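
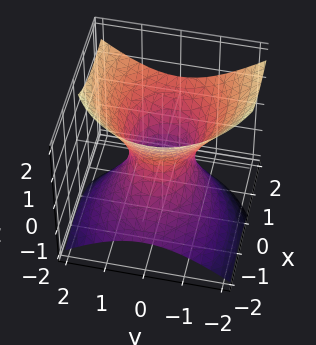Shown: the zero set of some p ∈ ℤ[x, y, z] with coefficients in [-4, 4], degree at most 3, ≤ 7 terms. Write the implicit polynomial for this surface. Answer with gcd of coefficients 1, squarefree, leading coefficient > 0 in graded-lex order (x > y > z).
1. The degree is 2 — a generic line meets the surface in up to 2 points.
2. From the visible intercepts: no z-intercept at any integer in the box; among the integer gridlines, it crosses the x-axis at x ∈ {-1, 1}.
3. Matching integer coefficients to the picture gives p.

2*x^2 - 3*x*z + 3*y^2 - 3*z^2 - 2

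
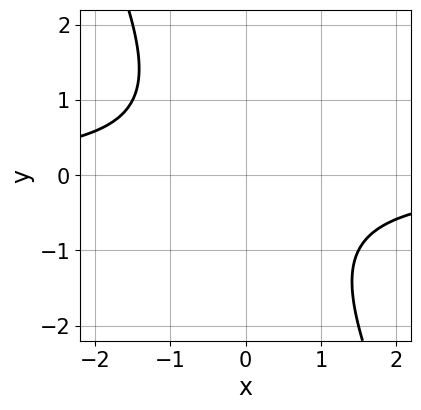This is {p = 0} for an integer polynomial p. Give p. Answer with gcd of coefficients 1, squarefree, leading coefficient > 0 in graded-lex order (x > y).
2*x*y + y^2 + 2

First, degree: a generic line meets the curve in up to 2 points, so deg p = 2.
Then, from the axis intercepts and sections: no y-intercept at any integer in the box; it misses every integer gridline on the x-axis.
Finally, the integer polynomial consistent with all of this is the stated p.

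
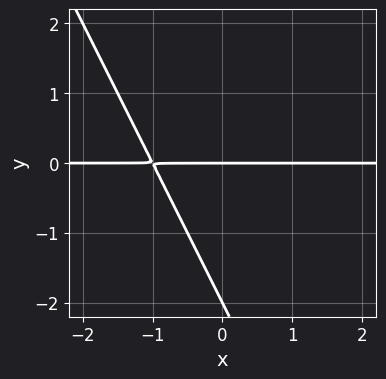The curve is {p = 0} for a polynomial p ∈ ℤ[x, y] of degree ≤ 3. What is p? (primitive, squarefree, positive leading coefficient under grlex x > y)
Degree: no degree-1 curve has this shape, so deg p = 2.
Observable constraints: among the integer gridlines, it crosses the y-axis at y ∈ {-2, 0}; the visible x-axis segment lies entirely on the curve.
Matching integer coefficients to the picture gives p.

2*x*y + y^2 + 2*y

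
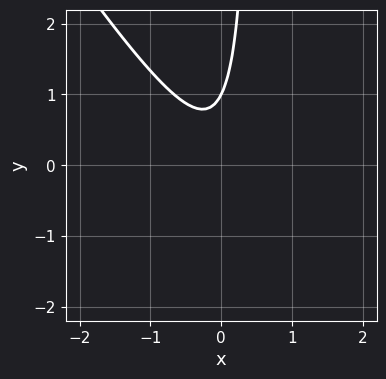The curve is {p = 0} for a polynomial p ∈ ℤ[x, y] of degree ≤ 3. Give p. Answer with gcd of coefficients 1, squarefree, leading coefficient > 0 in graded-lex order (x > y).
3*x^2 + 2*x*y - y + 1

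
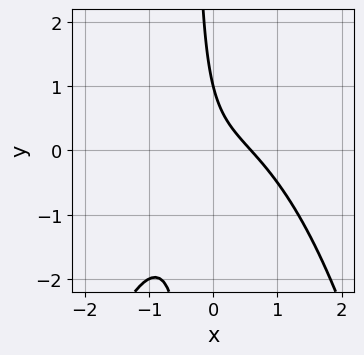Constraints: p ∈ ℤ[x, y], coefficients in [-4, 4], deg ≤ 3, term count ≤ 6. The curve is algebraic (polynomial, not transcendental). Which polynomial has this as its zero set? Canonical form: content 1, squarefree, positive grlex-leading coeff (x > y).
2*x^3 + 3*x*y + x + y - 1

(a) deg p = 3. A generic line meets the curve in up to 3 points.
(b) Against the integer gridlines: it crosses the y-axis at the gridline y = 1.
(c) Together with the visible shape, these determine p as stated.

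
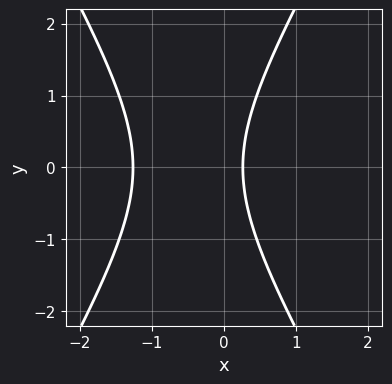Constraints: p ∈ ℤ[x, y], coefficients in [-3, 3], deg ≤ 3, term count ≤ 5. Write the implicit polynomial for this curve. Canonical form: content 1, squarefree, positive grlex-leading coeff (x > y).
The degree is 2 — no degree-1 curve has this shape.
Symmetries: it's symmetric under y → −y, forcing even powers of y.
From the visible intercepts: no y-intercept at any integer in the box.
The integer polynomial consistent with all of this is the stated p.

3*x^2 - y^2 + 3*x - 1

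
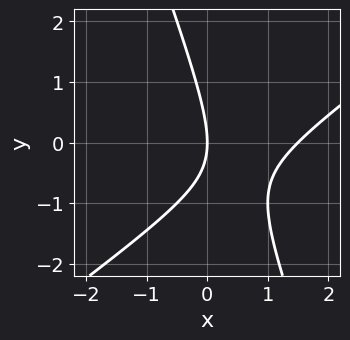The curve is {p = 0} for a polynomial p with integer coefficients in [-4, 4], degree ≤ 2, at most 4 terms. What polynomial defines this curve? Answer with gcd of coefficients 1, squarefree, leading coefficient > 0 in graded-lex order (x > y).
Degree: no degree-1 curve has this shape, so deg p = 2.
From the visible intercepts: it meets the x-axis at x = 0 (among the integer gridlines); one y-axis crossing is at y = 0.
Putting this together gives p.

2*x^2 - 2*x*y - y^2 - 3*x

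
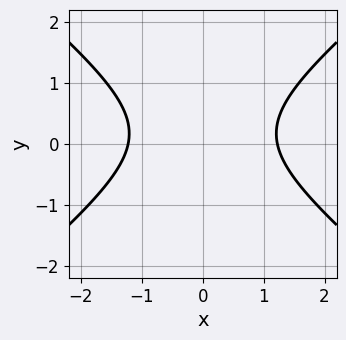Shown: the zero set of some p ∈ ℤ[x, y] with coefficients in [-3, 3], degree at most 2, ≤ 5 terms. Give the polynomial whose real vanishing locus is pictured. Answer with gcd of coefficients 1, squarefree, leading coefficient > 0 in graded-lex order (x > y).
2*x^2 - 3*y^2 + y - 3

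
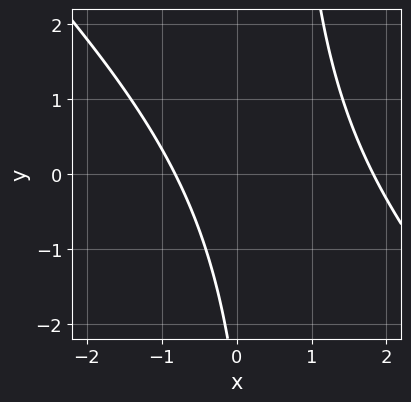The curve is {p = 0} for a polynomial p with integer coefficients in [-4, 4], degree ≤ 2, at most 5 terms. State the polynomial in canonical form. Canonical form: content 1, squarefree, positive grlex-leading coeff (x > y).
1. The degree is 2 — no degree-1 curve has this shape.
2. Checking where it meets the axes: the curve avoids every integer y-axis point in the box.
3. Putting this together gives p.

2*x^2 + 2*x*y - 2*x - y - 3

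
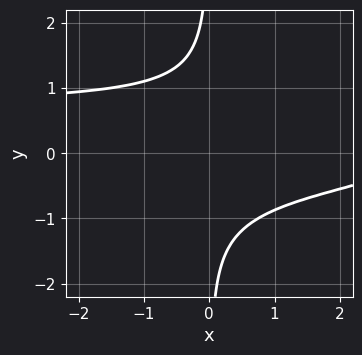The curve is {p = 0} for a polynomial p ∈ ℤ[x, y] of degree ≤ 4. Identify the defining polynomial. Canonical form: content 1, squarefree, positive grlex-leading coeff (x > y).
3*x*y^3 - x + 3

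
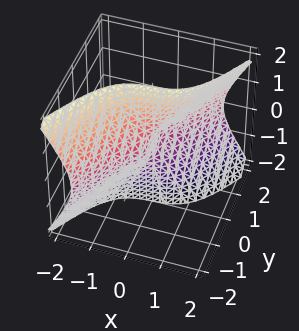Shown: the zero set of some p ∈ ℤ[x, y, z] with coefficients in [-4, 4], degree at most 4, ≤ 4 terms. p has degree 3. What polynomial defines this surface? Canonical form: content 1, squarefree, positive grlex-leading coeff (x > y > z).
First, degree: the shape is more complex than any degree-2 surface, so deg p = 3.
Next, from the visible intercepts: it meets the x-axis at x = 0 (among the integer gridlines); it crosses the y-axis at the gridline y = 0.
Finally, putting this together gives p. Check: (0, 0, -2) on the z-axis lies on the surface, and p(0, 0, -2) = 0. ✓

3*x^3 - y^3 - 3*y*z^2 + x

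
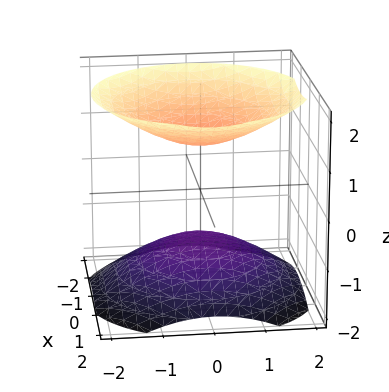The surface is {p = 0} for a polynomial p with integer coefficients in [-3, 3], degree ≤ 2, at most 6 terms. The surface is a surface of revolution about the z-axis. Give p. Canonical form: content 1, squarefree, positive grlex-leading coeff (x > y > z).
(a) I count 2 distinct pieces. They look like related sheets of one shape, so recover p as a whole.
(b) Degree: the shape is more complex than any degree-1 surface, so deg p = 2.
(c) Symmetries: the surface is invariant under rotation about z: p = q(x² + y², z).
(d) Against the integer gridlines: the z-axis gridline crossings are at z ∈ {-1, 1}; the surface avoids every integer y-axis point in the box.
(e) These observations pin down the coefficients.

2*x^2 + 2*y^2 - 3*z^2 + 3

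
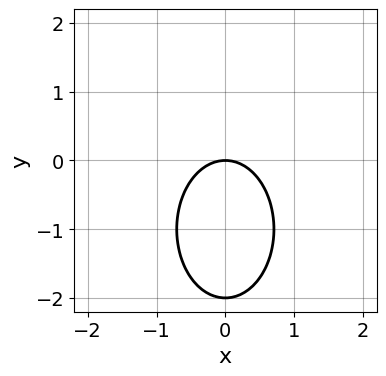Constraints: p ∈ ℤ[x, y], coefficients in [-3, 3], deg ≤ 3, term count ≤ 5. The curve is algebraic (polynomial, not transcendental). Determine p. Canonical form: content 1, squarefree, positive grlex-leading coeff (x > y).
2*x^2 + y^2 + 2*y

deg p = 2. No degree-1 curve has this shape.
Symmetries: mirror symmetry x ↦ −x ⇒ only even powers of x.
From the axis intercepts and sections: the y-axis gridline crossings are at y ∈ {-2, 0}; one x-axis crossing is at x = 0.
Solving for integer coefficients yields p as stated.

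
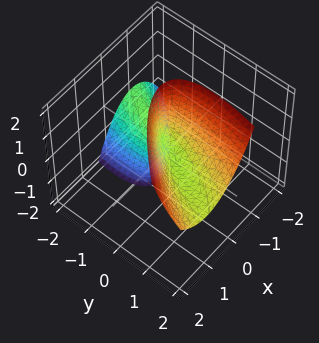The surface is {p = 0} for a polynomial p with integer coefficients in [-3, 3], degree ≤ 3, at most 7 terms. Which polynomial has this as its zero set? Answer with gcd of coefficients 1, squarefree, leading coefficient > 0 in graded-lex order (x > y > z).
3*x^2 - 3*x*y + y^2 - 2*y*z - z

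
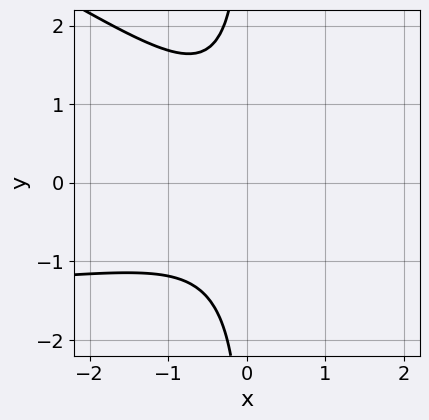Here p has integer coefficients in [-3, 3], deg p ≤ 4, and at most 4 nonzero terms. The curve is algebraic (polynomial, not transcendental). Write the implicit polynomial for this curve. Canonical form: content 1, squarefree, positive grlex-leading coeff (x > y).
(a) deg p = 3. No degree-2 curve has this shape.
(b) From the visible intercepts: no y-intercept at any integer in the box; it misses every integer gridline on the x-axis.
(c) Together with the visible shape, these determine p as stated.

x^2*y + 2*x*y^2 + 2*x^2 + 2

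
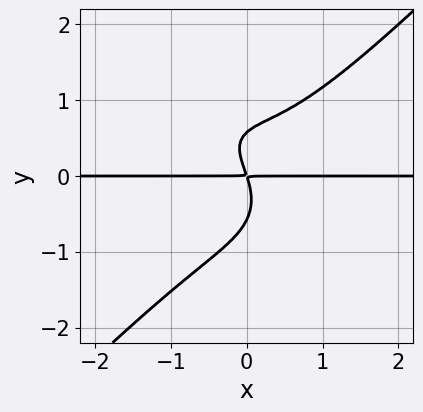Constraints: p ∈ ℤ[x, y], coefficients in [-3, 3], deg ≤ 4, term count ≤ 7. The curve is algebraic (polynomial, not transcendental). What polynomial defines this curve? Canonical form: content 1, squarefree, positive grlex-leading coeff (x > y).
3*x^3*y - 3*y^4 - 2*x*y^2 + 3*x*y + y^2

deg p = 4.
From the visible intercepts: the visible x-axis segment lies entirely on the curve.
Together with the visible shape, these determine p as stated.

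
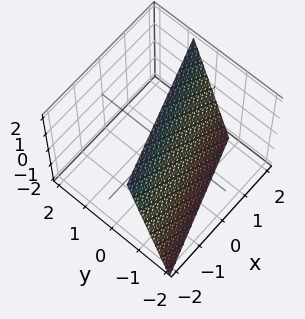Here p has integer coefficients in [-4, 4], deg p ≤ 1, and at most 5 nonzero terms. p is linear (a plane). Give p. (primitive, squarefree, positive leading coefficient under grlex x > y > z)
x - 3*y + z - 2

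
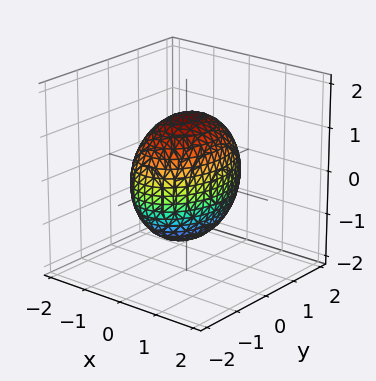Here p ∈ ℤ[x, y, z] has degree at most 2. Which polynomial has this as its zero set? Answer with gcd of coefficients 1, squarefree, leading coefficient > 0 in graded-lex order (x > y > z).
2*x^2 + y^2 + z^2 - 2

First, degree: a closed, bounded, convex surface; a quadric, so deg p = 2.
Then, symmetries: the z ↦ −z reflection is a symmetry, so z appears only in even powers; the y ↦ −y reflection is a symmetry, so y appears only in even powers; mirror symmetry x ↦ −x ⇒ only even powers of x.
Then, checking where it meets the axes: the x-axis gridline crossings are at x ∈ {-1, 1}.
Finally, fitting integer coefficients to these (and the overall shape) gives p.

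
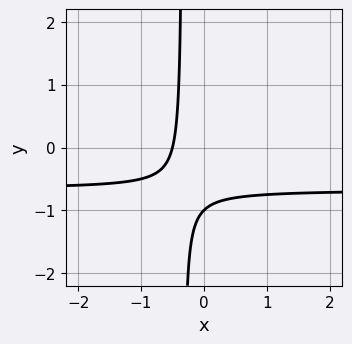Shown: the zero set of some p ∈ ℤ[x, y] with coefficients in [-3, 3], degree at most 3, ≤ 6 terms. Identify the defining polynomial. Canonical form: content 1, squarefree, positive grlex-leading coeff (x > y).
First, degree: no degree-1 curve has this shape, so deg p = 2.
Then, reading off the gridlines: it meets the y-axis at y = -1 (among the integer gridlines).
Finally, these observations pin down the coefficients.

3*x*y + 2*x + y + 1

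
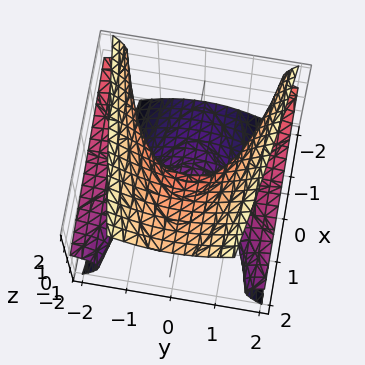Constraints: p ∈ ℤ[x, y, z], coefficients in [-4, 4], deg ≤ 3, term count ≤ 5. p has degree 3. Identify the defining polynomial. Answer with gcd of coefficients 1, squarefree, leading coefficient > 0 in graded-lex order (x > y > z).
1. The degree is 3 — a generic line meets the surface in up to 3 points.
2. Checking where it meets the axes: one x-axis crossing is at x = 0; it crosses the z-axis at the gridline z = 0; the visible y-axis segment lies entirely on the surface.
3. Solving for integer coefficients yields p as stated.

3*y^2*z - 2*z^3 + 3*x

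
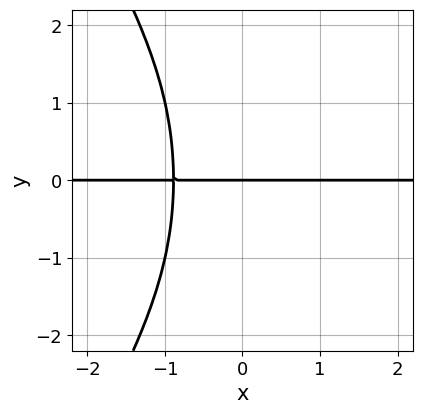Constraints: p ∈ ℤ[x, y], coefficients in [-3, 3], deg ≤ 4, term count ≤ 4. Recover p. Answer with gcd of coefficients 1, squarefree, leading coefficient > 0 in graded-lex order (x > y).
Degree: no degree-3 curve has this shape, so deg p = 4.
Checking where it meets the axes: the visible x-axis segment lies entirely on the curve; it crosses the y-axis at the gridline y = 0.
These observations pin down the coefficients.

3*x^3*y - x*y^3 + x*y + 3*y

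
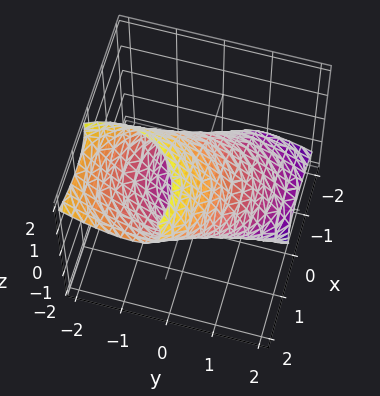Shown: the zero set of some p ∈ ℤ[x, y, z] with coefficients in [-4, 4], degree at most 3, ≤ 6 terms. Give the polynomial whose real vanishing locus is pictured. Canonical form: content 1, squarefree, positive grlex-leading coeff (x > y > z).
2*x^2 - 3*x*z + 2*y^2 + 3*y*z + 2*z^2 - 3

1. The degree is 2 — no degree-1 surface has this shape.
2. Solving for integer coefficients yields p as stated.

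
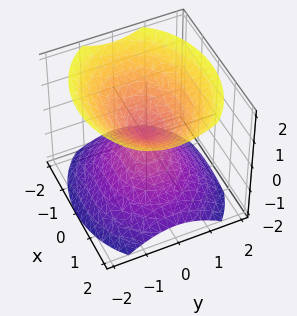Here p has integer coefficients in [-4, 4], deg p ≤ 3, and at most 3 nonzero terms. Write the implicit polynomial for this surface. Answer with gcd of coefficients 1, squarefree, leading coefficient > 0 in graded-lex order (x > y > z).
2*x^2 + 3*y^2 - 3*z^2

First, I count 2 distinct pieces. They look like related sheets of one shape, so recover p as a whole.
Then, the degree is 2 — a double cone through the origin; a quadric.
Then, symmetries: it's symmetric under z → −z, forcing even powers of z; mirror symmetry y ↦ −y ⇒ only even powers of y; the x ↦ −x reflection is a symmetry, so x appears only in even powers.
Then, observable constraints: it meets the x-axis at x = 0 (among the integer gridlines); it meets the y-axis at y = 0 (among the integer gridlines); it meets the z-axis at z = 0 (among the integer gridlines).
Finally, assembling these constraints gives the stated polynomial.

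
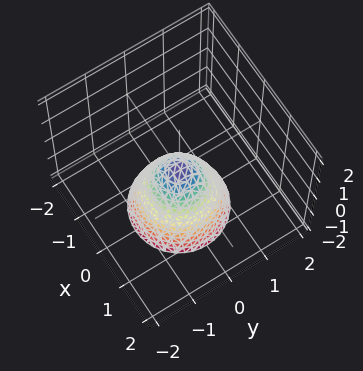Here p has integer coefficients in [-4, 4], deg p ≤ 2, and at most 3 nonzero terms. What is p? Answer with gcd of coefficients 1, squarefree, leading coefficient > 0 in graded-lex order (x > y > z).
3*x^2 + 3*y^2 + 2*z

First, deg p = 2. A paraboloid; a quadric.
Then, symmetries: the z-axis is an axis of rotation, so x and y enter only as x² + y².
Then, from the visible intercepts: a circular section at z = -1 has radius between 0 and 1; one z-axis crossing is at z = 0; one x-axis crossing is at x = 0; it meets the y-axis at y = 0 (among the integer gridlines).
Finally, together with the visible shape, these determine p as stated.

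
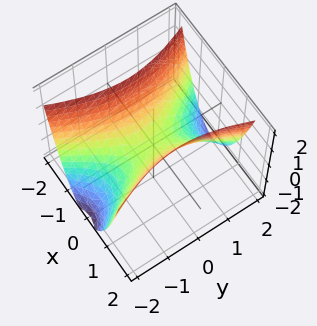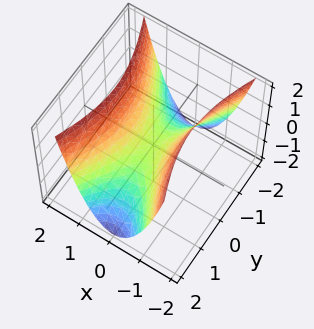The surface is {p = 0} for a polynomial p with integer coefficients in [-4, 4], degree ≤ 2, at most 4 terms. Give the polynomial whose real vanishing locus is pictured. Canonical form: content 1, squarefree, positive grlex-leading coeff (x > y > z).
(a) Degree: a hyperbolic paraboloid; a quadric, so deg p = 2.
(b) Symmetries: mirror symmetry x ↦ −x ⇒ only even powers of x; the y ↦ −y reflection is a symmetry, so y appears only in even powers.
(c) From the axis intercepts and sections: it meets the x-axis at x = 0 (among the integer gridlines); one y-axis crossing is at y = 0; one z-axis crossing is at z = 0.
(d) These observations pin down the coefficients.

3*x^2 - y^2 - 2*z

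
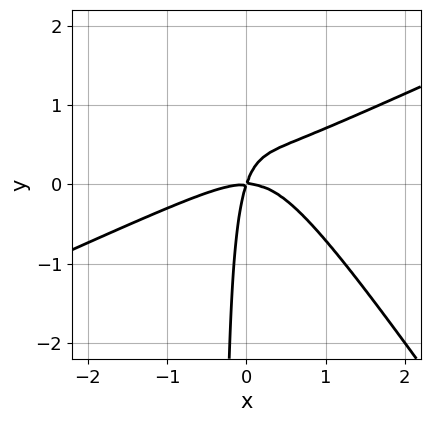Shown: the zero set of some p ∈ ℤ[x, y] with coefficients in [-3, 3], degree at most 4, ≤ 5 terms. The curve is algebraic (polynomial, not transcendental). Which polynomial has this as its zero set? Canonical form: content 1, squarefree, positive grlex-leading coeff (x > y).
2*x^3 - 3*x^2*y - 3*x*y^2 + 3*x*y - y^2

First, the degree is 3 — a generic line meets the curve in up to 3 points.
Next, observable constraints: it meets the x-axis at x = 0 (among the integer gridlines); it meets the y-axis at y = 0 (among the integer gridlines).
Finally, these observations pin down the coefficients.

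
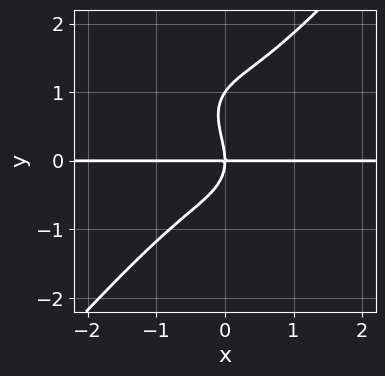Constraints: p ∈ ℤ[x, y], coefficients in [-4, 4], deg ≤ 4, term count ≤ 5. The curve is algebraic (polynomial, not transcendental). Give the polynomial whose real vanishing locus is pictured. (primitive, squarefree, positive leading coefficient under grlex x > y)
The degree is 4 — the shape is more complex than any degree-3 curve.
Observable constraints: every point of the x-axis in the box is on the curve; the y-axis gridline crossings are at y ∈ {0, 1}.
The integer polynomial consistent with all of this is the stated p.

3*x^3*y - 2*y^4 + 2*y^3 + 3*x*y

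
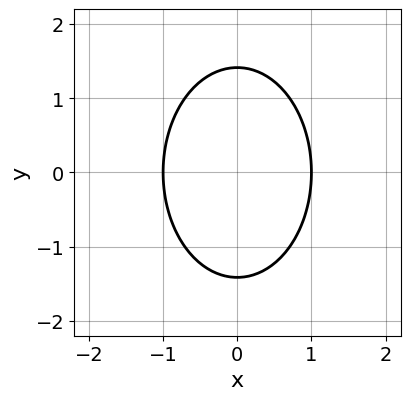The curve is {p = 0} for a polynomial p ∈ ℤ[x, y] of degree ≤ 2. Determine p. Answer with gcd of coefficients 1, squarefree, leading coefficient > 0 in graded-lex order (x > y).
2*x^2 + y^2 - 2

(a) deg p = 2.
(b) Symmetries: it's symmetric under y → −y, forcing even powers of y; it's symmetric under x → −x, forcing even powers of x.
(c) Observable constraints: the x-axis gridline crossings are at x ∈ {-1, 1}.
(d) Together with the visible shape, these determine p as stated.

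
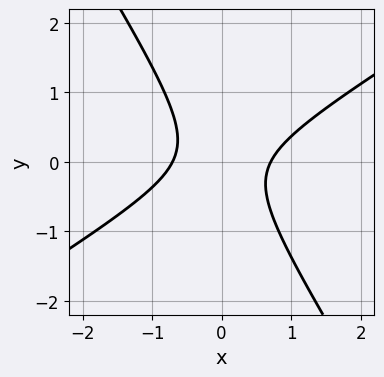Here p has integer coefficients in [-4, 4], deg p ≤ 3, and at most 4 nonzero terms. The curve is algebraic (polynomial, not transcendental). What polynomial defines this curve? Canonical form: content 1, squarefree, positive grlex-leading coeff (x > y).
2*x^2 - 2*x*y - 2*y^2 - 1

1. Degree: a generic line meets the curve in up to 2 points, so deg p = 2.
2. Against the integer gridlines: the curve avoids every integer y-axis point in the box.
3. Assembling these constraints gives the stated polynomial.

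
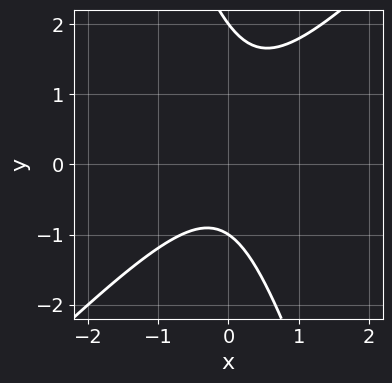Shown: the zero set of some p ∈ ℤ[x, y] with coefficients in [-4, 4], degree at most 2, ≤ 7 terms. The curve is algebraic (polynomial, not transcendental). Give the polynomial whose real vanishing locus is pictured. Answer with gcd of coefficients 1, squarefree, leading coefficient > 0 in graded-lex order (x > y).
3*x^2 - 2*x*y - y^2 + y + 2

1. deg p = 2. No degree-1 curve has this shape.
2. Against the integer gridlines: the y-axis gridline crossings are at y ∈ {-1, 2}; it misses every integer gridline on the x-axis.
3. These observations pin down the coefficients.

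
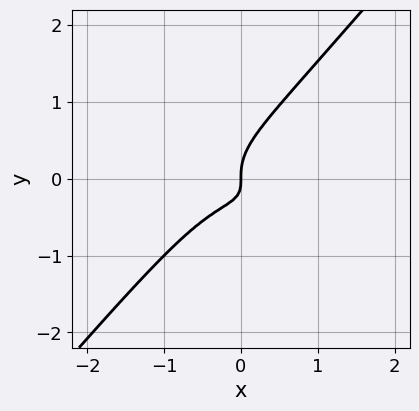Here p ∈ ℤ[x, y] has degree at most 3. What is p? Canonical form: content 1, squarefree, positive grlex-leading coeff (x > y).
2*x^3 + 2*x*y^2 - 3*y^3 + 2*x*y + x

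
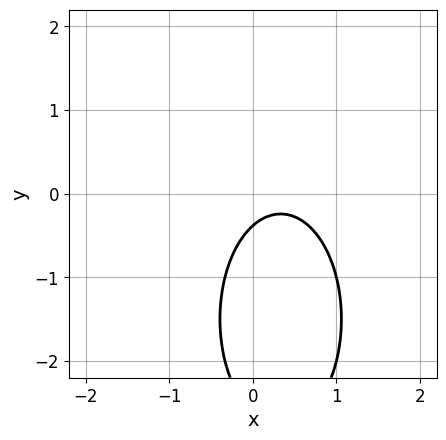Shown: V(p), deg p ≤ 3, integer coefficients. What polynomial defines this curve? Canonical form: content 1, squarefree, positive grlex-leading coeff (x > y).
3*x^2 + y^2 - 2*x + 3*y + 1

First, the degree is 2 — the shape is more complex than any degree-1 curve.
Then, observable constraints: the curve avoids every integer x-axis point in the box.
Finally, these observations pin down the coefficients.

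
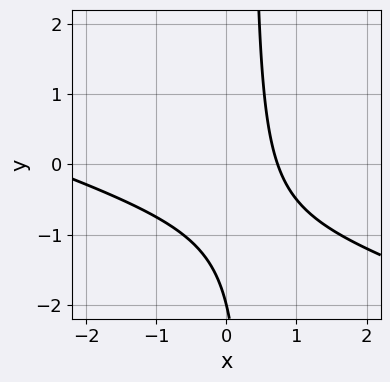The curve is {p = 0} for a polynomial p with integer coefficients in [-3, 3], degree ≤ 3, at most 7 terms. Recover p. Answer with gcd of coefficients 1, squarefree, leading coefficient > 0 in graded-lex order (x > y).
x^2 + 3*x*y + 2*x - y - 2

The degree is 2 — no degree-1 curve has this shape.
Reading off the gridlines: it crosses the y-axis at the gridline y = -2.
Putting this together gives p.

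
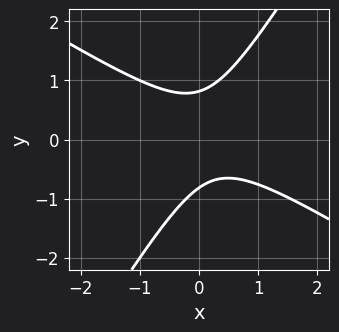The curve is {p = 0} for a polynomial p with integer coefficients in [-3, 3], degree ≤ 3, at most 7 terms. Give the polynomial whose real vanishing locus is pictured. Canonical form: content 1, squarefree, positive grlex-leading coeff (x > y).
1. Degree: a generic line meets the curve in up to 2 points, so deg p = 2.
2. From the visible intercepts: it misses every integer gridline on the x-axis.
3. Matching integer coefficients to the picture gives p.

3*x^2 + 3*x*y - 3*y^2 - x + 2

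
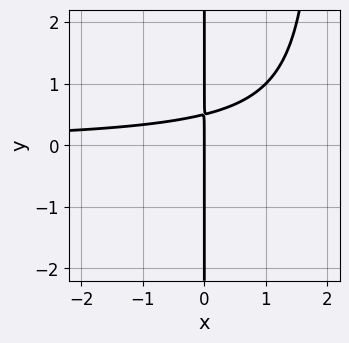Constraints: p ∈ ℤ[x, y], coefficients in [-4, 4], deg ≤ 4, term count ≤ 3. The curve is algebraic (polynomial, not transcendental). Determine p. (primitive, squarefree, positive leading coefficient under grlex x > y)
(a) deg p = 3. A generic line meets the curve in up to 3 points.
(b) From the visible intercepts: the visible y-axis segment lies entirely on the curve; one x-axis crossing is at x = 0.
(c) Together with the visible shape, these determine p as stated.

x^2*y - 2*x*y + x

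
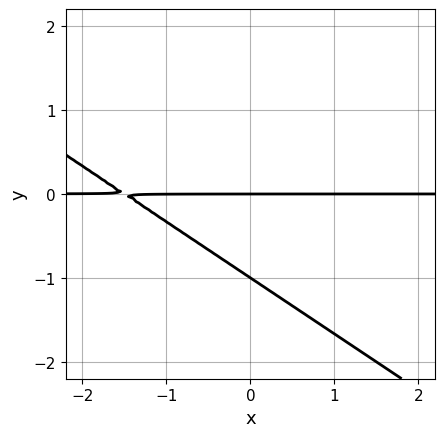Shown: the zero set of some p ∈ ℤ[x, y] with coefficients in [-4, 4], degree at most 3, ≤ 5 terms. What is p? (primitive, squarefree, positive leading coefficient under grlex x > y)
2*x*y + 3*y^2 + 3*y

First, degree: a generic line meets the curve in up to 2 points, so deg p = 2.
Then, from the visible intercepts: the y-axis gridline crossings are at y ∈ {-1, 0}; the visible x-axis segment lies entirely on the curve.
Finally, putting this together gives p.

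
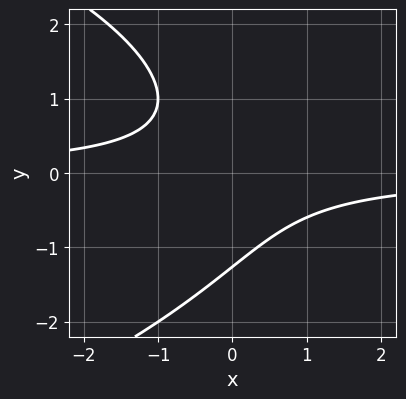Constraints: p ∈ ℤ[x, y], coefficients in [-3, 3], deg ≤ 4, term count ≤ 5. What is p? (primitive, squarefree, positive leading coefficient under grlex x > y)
y^3 + 3*x*y + 2

(a) Degree: the shape is more complex than any degree-2 curve, so deg p = 3.
(b) From the axis intercepts and sections: it misses every integer gridline on the x-axis.
(c) The integer polynomial consistent with all of this is the stated p.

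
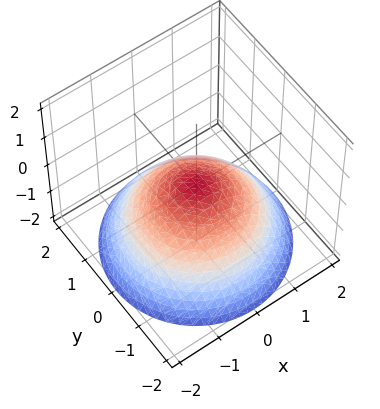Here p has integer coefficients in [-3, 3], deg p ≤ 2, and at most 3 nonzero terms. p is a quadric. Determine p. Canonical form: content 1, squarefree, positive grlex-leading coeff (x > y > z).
(a) deg p = 2.
(b) By symmetry, the z-axis is an axis of rotation, so x and y enter only as x² + y².
(c) From the visible intercepts: a circular section at z = -1 has radius between 1 and 2; one x-axis crossing is at x = 0; one z-axis crossing is at z = 0.
(d) Matching integer coefficients to the picture gives p.

x^2 + y^2 + 2*z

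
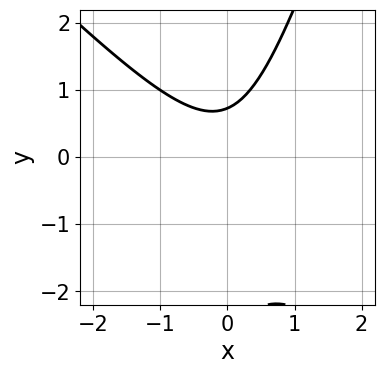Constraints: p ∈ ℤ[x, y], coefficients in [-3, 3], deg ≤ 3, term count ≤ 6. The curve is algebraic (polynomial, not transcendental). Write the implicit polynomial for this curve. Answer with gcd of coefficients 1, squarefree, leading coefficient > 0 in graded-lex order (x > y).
3*x^2 + 2*x*y - y^2 - 2*y + 2

First, the degree is 2 — the shape is more complex than any degree-1 curve.
Next, against the integer gridlines: no x-intercept at any integer in the box.
Finally, solving for integer coefficients yields p as stated.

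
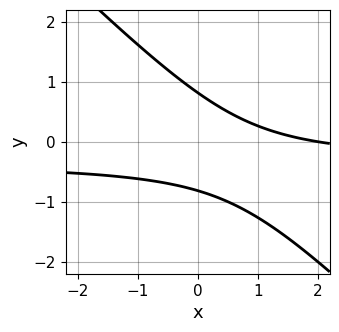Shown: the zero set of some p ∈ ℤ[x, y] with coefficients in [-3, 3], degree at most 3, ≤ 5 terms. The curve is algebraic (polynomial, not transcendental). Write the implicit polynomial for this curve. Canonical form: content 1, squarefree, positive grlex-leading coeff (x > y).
The degree is 2 — a generic line meets the curve in up to 2 points.
Reading off the gridlines: one x-axis crossing is at x = 2.
Fitting integer coefficients to these (and the overall shape) gives p.

3*x*y + 3*y^2 + x - 2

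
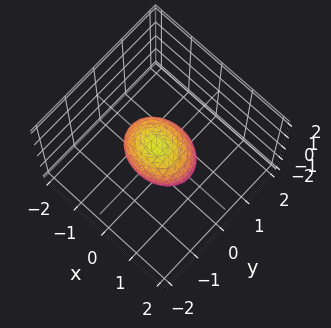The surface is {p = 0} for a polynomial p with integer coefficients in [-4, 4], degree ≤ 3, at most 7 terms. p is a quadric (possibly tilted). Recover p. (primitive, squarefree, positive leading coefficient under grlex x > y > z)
2*x^2 + 3*y^2 + y*z + 2*z^2 - 2

First, deg p = 2.
Then, reading off the gridlines: among the integer gridlines, it crosses the z-axis at z ∈ {-1, 1}; the x-axis gridline crossings are at x ∈ {-1, 1}.
Finally, solving for integer coefficients yields p as stated.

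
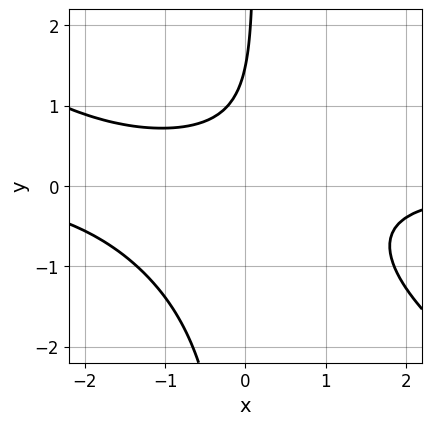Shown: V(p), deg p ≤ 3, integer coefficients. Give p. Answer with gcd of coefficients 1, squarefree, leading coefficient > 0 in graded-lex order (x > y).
2*x^2*y + 3*x*y^2 + 2*x*y - 2*y + 3

First, the degree is 3 — no degree-2 curve has this shape.
Next, from the visible intercepts: no x-intercept at any integer in the box.
Finally, assembling these constraints gives the stated polynomial.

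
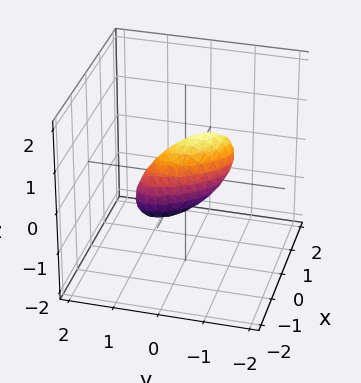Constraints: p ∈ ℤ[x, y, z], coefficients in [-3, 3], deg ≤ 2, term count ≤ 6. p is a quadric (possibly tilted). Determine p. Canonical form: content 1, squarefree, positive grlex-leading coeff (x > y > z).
1. The degree is 2 — a generic line meets the surface in up to 2 points.
2. Putting this together gives p.

3*x^2 + 3*x*y - 2*x*z + 2*y^2 + 2*z^2 - 1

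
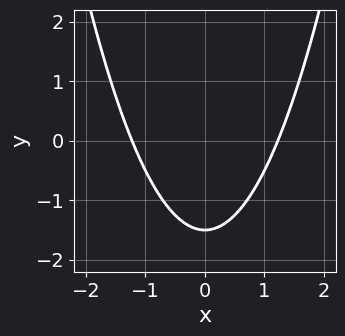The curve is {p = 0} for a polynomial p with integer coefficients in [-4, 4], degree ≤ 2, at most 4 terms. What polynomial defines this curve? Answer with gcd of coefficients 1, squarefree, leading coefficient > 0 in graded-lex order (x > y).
First, deg p = 2. No degree-1 curve has this shape.
Next, symmetries: mirror symmetry x ↦ −x ⇒ only even powers of x.
Finally, putting this together gives p.

2*x^2 - 2*y - 3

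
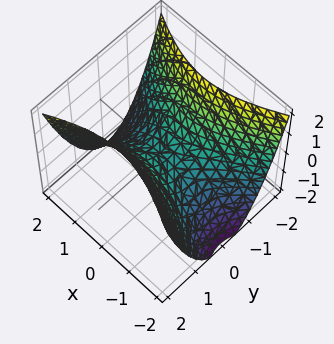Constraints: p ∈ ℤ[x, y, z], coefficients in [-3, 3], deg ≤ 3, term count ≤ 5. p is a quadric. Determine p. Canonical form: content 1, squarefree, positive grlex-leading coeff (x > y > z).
First, degree: a hyperbolic paraboloid; a quadric, so deg p = 2.
Next, symmetries: it's symmetric under y → −y, forcing even powers of y; mirror symmetry x ↦ −x ⇒ only even powers of x.
Then, against the integer gridlines: it crosses the y-axis at the gridline y = 0; it meets the x-axis at x = 0 (among the integer gridlines); one z-axis crossing is at z = 0.
Finally, these observations pin down the coefficients.

x^2 - 2*y^2 + 2*z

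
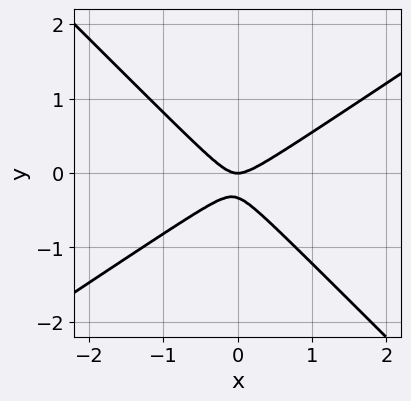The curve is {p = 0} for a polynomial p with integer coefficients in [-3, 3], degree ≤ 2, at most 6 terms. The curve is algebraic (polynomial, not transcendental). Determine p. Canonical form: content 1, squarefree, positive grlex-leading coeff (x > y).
2*x^2 - x*y - 3*y^2 - y

(a) Degree: no degree-1 curve has this shape, so deg p = 2.
(b) Reading off the gridlines: it meets the x-axis at x = 0 (among the integer gridlines); it crosses the y-axis at the gridline y = 0.
(c) Fitting integer coefficients to these (and the overall shape) gives p.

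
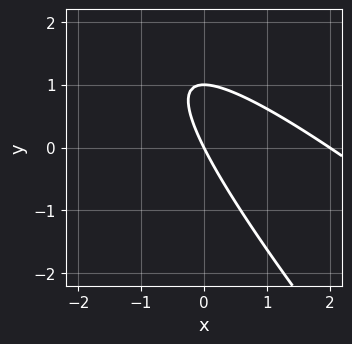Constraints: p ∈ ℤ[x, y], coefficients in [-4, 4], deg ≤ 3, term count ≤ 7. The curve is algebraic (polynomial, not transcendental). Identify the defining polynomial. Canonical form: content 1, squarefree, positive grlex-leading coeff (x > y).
x^2 + 2*x*y + y^2 - 2*x - y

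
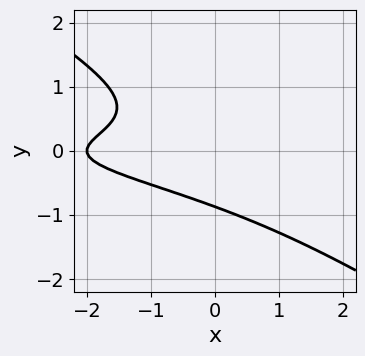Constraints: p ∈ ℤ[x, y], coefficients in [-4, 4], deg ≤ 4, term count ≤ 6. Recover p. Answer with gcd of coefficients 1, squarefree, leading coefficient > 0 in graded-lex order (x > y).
2*x*y^2 + 3*y^3 + x + 2

First, the degree is 3 — no degree-2 curve has this shape.
Next, against the integer gridlines: it crosses the x-axis at the gridline x = -2.
Finally, the integer polynomial consistent with all of this is the stated p.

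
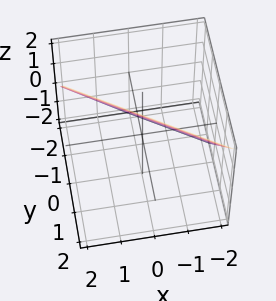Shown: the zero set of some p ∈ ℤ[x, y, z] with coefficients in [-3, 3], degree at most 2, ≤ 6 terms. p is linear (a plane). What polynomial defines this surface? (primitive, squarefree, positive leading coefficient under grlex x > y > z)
2*x + 3*y - 2*z + 2

First, deg p = 1. The surface is flat (a plane).
Next, checking where it meets the axes: one z-axis crossing is at z = 1; it crosses the x-axis at the gridline x = -1.
Finally, assembling these constraints gives the stated polynomial.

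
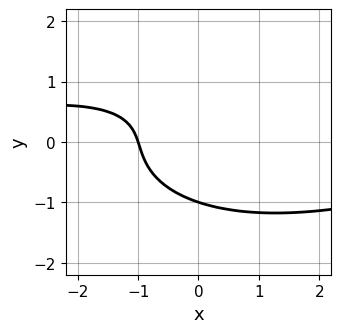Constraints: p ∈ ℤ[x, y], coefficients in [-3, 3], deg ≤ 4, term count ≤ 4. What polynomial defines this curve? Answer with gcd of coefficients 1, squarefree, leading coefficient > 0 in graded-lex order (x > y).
(a) Degree: the shape is more complex than any degree-2 curve, so deg p = 3.
(b) From the visible intercepts: it crosses the x-axis at the gridline x = -1; one y-axis crossing is at y = -1.
(c) Assembling these constraints gives the stated polynomial.

x^2*y + 3*y^3 + 3*x + 3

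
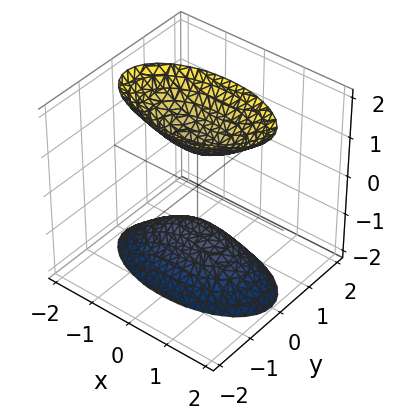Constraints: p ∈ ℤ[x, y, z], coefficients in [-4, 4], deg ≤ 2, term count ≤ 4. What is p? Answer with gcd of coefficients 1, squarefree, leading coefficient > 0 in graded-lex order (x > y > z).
x^2 + 3*y^2 - z^2 + 1

There are 2 components. They look like related sheets of one shape, so recover p as a whole.
The degree is 2 — two sheets facing apart; a quadric.
Symmetries: the z ↦ −z reflection is a symmetry, so z appears only in even powers; mirror symmetry y ↦ −y ⇒ only even powers of y; the x ↦ −x reflection is a symmetry, so x appears only in even powers.
Reading off the gridlines: the z-axis gridline crossings are at z ∈ {-1, 1}; it misses every integer gridline on the y-axis; the surface avoids every integer x-axis point in the box.
Putting this together gives p.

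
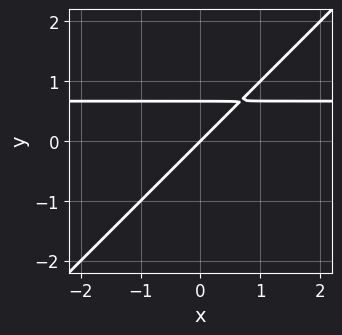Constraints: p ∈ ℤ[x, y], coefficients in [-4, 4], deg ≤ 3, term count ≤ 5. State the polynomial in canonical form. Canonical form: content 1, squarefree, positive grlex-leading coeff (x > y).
1. Degree: no degree-1 curve has this shape, so deg p = 2.
2. From the visible intercepts: one x-axis crossing is at x = 0; one y-axis crossing is at y = 0.
3. The integer polynomial consistent with all of this is the stated p.

3*x*y - 3*y^2 - 2*x + 2*y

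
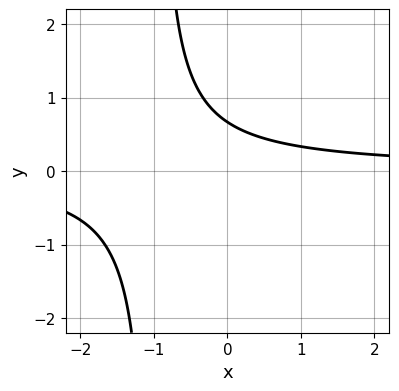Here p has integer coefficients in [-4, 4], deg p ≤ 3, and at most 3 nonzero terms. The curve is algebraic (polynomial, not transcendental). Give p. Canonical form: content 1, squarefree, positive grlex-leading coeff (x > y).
First, the degree is 2 — a generic line meets the curve in up to 2 points.
Then, reading off the gridlines: no x-intercept at any integer in the box.
Finally, fitting integer coefficients to these (and the overall shape) gives p.

3*x*y + 3*y - 2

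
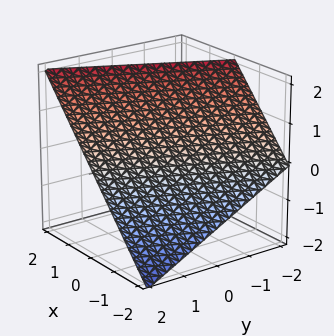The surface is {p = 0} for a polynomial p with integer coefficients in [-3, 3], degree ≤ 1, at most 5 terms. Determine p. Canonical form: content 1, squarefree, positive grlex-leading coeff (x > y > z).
2*x - y - 2*z + 2

First, degree: the surface is flat (a plane), so deg p = 1.
Then, observable constraints: it meets the x-axis at x = -1 (among the integer gridlines); one z-axis crossing is at z = 1; it meets the y-axis at y = 2 (among the integer gridlines).
Finally, fitting integer coefficients to these (and the overall shape) gives p.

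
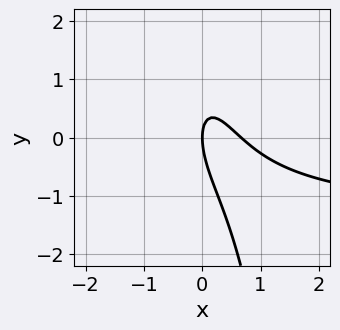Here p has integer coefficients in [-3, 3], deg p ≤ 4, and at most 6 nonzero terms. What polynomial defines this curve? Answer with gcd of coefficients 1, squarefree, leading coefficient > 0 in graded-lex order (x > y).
First, degree: a generic line meets the curve in up to 3 points, so deg p = 3.
Then, checking where it meets the axes: one y-axis crossing is at y = 0; one x-axis crossing is at x = 0.
Finally, assembling these constraints gives the stated polynomial.

2*x^2*y + 3*x^2 + 2*x*y + y^2 - 2*x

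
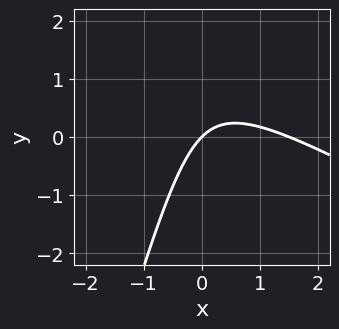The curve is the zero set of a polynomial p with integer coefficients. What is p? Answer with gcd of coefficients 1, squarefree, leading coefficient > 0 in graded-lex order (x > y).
2*x^2 + 3*x*y - y^2 - 3*x + 3*y

1. Degree: no degree-1 curve has this shape, so deg p = 2.
2. Against the integer gridlines: it crosses the y-axis at the gridline y = 0; one x-axis crossing is at x = 0.
3. The integer polynomial consistent with all of this is the stated p.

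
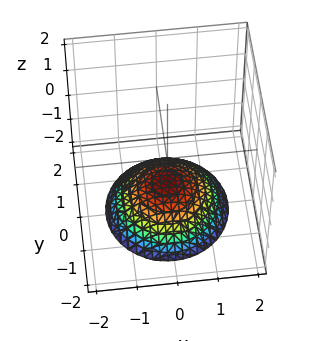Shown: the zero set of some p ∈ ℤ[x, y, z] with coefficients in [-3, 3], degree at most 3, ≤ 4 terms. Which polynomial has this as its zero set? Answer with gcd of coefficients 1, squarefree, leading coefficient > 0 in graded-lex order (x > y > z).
1. The degree is 2 — a generic line meets the surface in up to 2 points.
2. Symmetries: the z-axis is an axis of rotation, so x and y enter only as x² + y².
3. Checking where it meets the axes: the surface avoids every integer x-axis point in the box; a circular section at z = -2 has radius between 1 and 2; no y-intercept at any integer in the box; it crosses the z-axis at the gridline z = -1.
4. The integer polynomial consistent with all of this is the stated p.

x^2 + y^2 + 2*z + 2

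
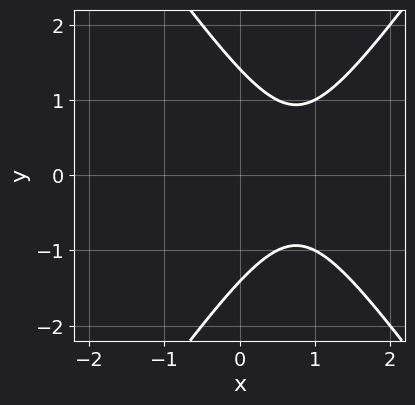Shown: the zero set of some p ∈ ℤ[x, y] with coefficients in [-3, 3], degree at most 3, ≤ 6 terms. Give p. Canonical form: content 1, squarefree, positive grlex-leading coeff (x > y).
(a) Degree: the shape is more complex than any degree-1 curve, so deg p = 2.
(b) Symmetries: it's symmetric under y → −y, forcing even powers of y.
(c) Observable constraints: no x-intercept at any integer in the box.
(d) Together with the visible shape, these determine p as stated.

2*x^2 - y^2 - 3*x + 2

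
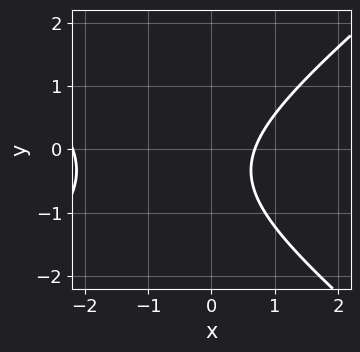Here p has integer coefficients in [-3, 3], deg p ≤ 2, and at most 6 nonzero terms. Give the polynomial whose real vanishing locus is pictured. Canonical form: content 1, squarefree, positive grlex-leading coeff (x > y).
2*x^2 - 3*y^2 + 3*x - 2*y - 3

deg p = 2. The shape is more complex than any degree-1 curve.
Reading off the gridlines: the curve avoids every integer y-axis point in the box.
Solving for integer coefficients yields p as stated.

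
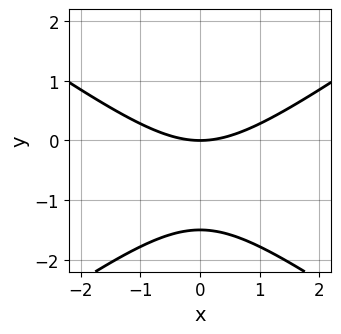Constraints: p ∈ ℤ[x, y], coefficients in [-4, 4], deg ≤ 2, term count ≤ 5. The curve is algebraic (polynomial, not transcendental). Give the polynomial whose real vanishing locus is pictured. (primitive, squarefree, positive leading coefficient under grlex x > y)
x^2 - 2*y^2 - 3*y

1. The degree is 2 — the shape is more complex than any degree-1 curve.
2. Symmetries: it's symmetric under x → −x, forcing even powers of x.
3. From the visible intercepts: it meets the x-axis at x = 0 (among the integer gridlines); it crosses the y-axis at the gridline y = 0.
4. Solving for integer coefficients yields p as stated.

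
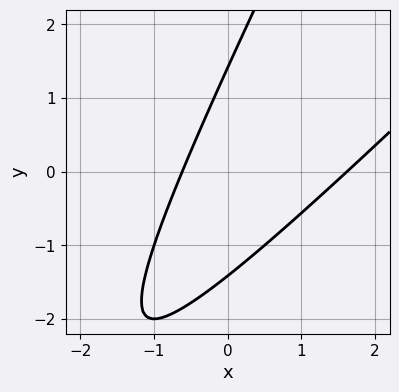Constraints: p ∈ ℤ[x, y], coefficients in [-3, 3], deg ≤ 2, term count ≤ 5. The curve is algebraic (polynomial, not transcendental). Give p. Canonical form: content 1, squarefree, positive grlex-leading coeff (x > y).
2*x^2 - 3*x*y + y^2 - 2*x - 2

(a) The degree is 2 — the shape is more complex than any degree-1 curve.
(b) The integer polynomial consistent with all of this is the stated p.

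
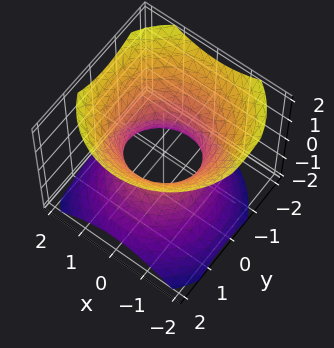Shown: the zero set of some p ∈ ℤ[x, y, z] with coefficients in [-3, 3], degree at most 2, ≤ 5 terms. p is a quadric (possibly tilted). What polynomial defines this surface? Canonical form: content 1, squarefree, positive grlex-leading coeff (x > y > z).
First, degree: the shape is more complex than any degree-1 surface, so deg p = 2.
Next, from the visible intercepts: among the integer gridlines, it crosses the y-axis at y ∈ {-1, 1}; no z-intercept at any integer in the box; the x-axis gridline crossings are at x ∈ {-1, 1}.
Finally, putting this together gives p.

3*x^2 + 3*y^2 + y*z - 3*z^2 - 3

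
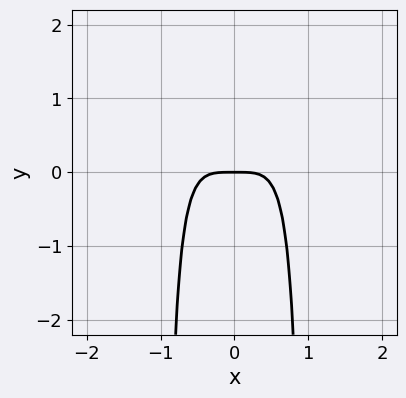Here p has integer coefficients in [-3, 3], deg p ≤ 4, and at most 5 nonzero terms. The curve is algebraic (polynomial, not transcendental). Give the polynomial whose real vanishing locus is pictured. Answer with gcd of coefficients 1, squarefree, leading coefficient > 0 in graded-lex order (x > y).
2*x^4 - x^2*y + y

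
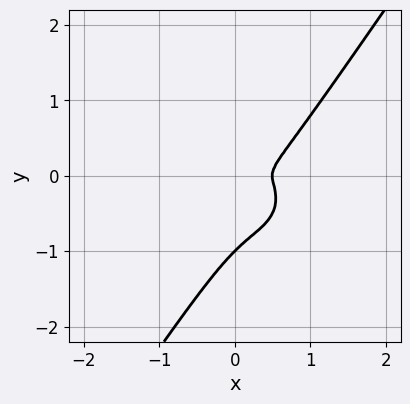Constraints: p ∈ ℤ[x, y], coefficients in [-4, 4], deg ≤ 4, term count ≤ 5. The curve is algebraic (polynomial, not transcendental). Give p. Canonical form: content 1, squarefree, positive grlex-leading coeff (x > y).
2*x^3 + 2*x*y^2 - 2*y^3 - x^2 - 2*y^2

First, degree: no degree-2 curve has this shape, so deg p = 3.
Next, against the integer gridlines: one y-axis crossing is at y = -1.
Finally, matching integer coefficients to the picture gives p.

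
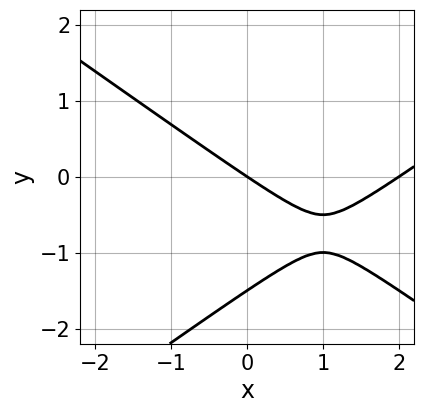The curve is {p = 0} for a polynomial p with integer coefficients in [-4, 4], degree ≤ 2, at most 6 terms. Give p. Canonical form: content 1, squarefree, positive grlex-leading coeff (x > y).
x^2 - 2*y^2 - 2*x - 3*y

1. deg p = 2. No degree-1 curve has this shape.
2. From the visible intercepts: it meets the y-axis at y = 0 (among the integer gridlines); among the integer gridlines, it crosses the x-axis at x ∈ {0, 2}.
3. These observations pin down the coefficients.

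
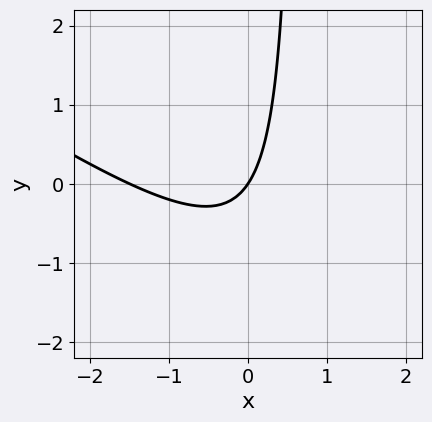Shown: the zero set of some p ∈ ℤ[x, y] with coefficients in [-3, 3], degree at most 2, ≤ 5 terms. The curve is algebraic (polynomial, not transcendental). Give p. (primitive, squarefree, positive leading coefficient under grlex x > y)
2*x^2 + 3*x*y + 3*x - 2*y

First, deg p = 2. A generic line meets the curve in up to 2 points.
Next, reading off the gridlines: one x-axis crossing is at x = 0; it meets the y-axis at y = 0 (among the integer gridlines).
Finally, solving for integer coefficients yields p as stated.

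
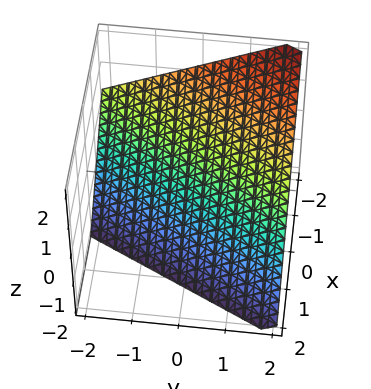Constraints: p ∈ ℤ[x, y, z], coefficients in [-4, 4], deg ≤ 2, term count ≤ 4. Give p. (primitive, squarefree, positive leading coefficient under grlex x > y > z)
2*x - y + 2*z + 2

First, degree: every cross-section is a straight line — this is a plane, so deg p = 1.
Then, reading off the gridlines: it crosses the z-axis at the gridline z = -1; one x-axis crossing is at x = -1.
Finally, together with the visible shape, these determine p as stated. Check: (0, 2, 0) on the y-axis lies on the surface, and p(0, 2, 0) = 0. ✓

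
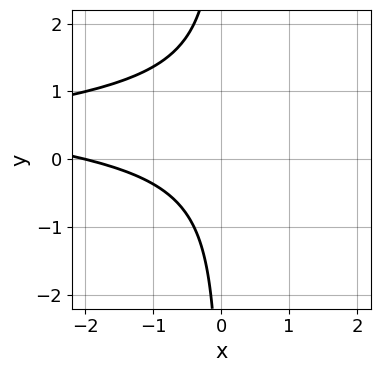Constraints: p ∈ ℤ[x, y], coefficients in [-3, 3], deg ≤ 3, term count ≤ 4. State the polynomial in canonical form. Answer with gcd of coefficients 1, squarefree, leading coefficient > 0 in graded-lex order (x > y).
2*x*y^2 - 2*x*y + x + 2

1. The degree is 3 — a generic line meets the curve in up to 3 points.
2. Against the integer gridlines: one x-axis crossing is at x = -2; no y-intercept at any integer in the box.
3. Fitting integer coefficients to these (and the overall shape) gives p.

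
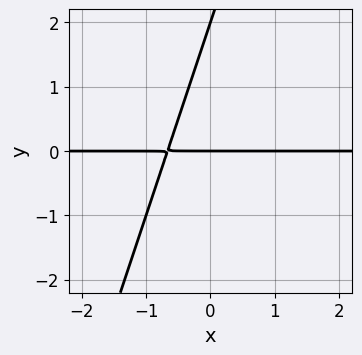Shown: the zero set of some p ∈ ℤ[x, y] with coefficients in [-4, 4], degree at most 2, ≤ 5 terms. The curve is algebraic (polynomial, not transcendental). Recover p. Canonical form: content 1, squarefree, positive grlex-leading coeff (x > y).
3*x*y - y^2 + 2*y

1. Degree: no degree-1 curve has this shape, so deg p = 2.
2. Observable constraints: every point of the x-axis in the box is on the curve; among the integer gridlines, it crosses the y-axis at y ∈ {0, 2}.
3. Solving for integer coefficients yields p as stated.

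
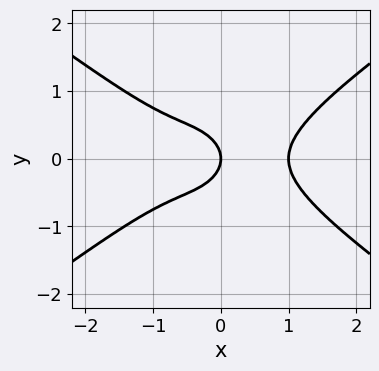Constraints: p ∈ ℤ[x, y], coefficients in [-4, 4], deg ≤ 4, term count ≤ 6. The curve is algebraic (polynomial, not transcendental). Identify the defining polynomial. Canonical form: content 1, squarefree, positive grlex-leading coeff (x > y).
deg p = 4.
Symmetries: it's symmetric under y → −y, forcing even powers of y.
Against the integer gridlines: among the integer gridlines, it crosses the x-axis at x ∈ {0, 1}; it meets the y-axis at y = 0 (among the integer gridlines).
Solving for integer coefficients yields p as stated.

2*x^4 - 3*x^2*y^2 - 2*y^4 - 3*y^2 - 2*x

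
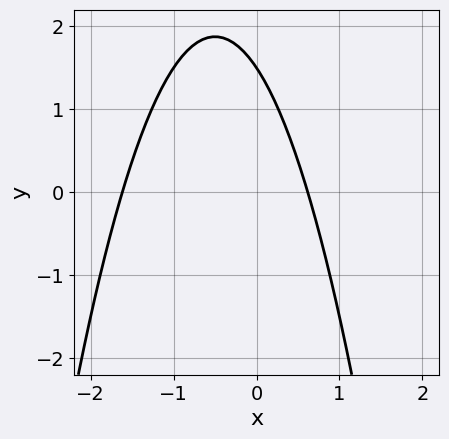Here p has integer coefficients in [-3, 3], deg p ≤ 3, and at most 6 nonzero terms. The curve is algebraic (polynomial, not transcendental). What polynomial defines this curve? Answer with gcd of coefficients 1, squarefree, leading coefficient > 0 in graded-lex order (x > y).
deg p = 2. A generic line meets the curve in up to 2 points.
Solving for integer coefficients yields p as stated.

3*x^2 + 3*x + 2*y - 3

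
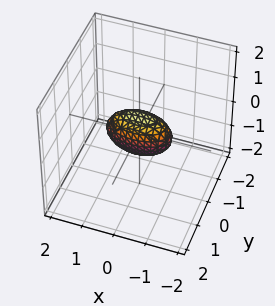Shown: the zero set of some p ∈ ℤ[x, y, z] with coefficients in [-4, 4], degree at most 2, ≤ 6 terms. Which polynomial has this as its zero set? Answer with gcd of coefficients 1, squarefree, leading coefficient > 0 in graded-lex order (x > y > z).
x^2 + 3*y^2 + 2*z^2 - 1

First, the degree is 2 — bounded and convex; a quadric.
Then, symmetries: mirror symmetry x ↦ −x ⇒ only even powers of x; the y ↦ −y reflection is a symmetry, so y appears only in even powers; it's symmetric under z → −z, forcing even powers of z.
Next, against the integer gridlines: the x-axis gridline crossings are at x ∈ {-1, 1}.
Finally, solving for integer coefficients yields p as stated.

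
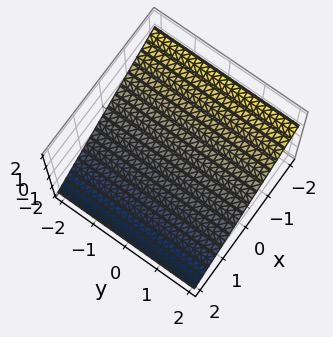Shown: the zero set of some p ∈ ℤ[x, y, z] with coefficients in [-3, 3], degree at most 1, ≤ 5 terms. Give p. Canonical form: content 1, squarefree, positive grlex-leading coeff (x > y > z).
(a) The degree is 1 — every cross-section is a straight line — this is a plane.
(b) Checking where it meets the axes: the surface avoids every integer y-axis point in the box; it meets the x-axis at x = -1 (among the integer gridlines).
(c) Fitting integer coefficients to these (and the overall shape) gives p.

2*x + 3*z + 2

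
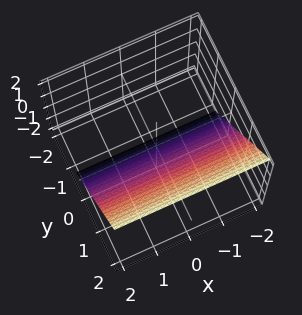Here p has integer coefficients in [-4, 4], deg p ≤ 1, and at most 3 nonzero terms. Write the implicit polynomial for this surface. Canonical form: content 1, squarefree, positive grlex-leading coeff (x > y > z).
(a) deg p = 1. The surface is flat (a plane).
(b) Reading off the gridlines: the surface avoids every integer x-axis point in the box; it meets the z-axis at z = -1 (among the integer gridlines).
(c) Fitting integer coefficients to these (and the overall shape) gives p.

3*y - 2*z - 2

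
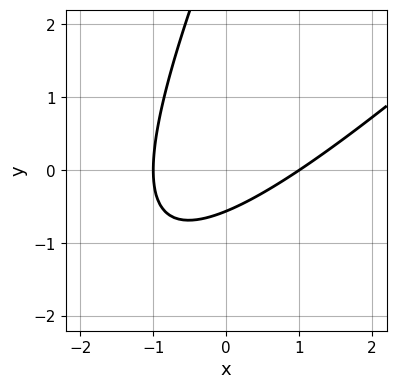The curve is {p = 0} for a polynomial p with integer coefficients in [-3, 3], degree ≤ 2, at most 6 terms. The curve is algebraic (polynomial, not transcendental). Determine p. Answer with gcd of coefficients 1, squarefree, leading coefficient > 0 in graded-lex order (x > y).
(a) The degree is 2 — a generic line meets the curve in up to 2 points.
(b) Against the integer gridlines: the x-axis gridline crossings are at x ∈ {-1, 1}.
(c) Together with the visible shape, these determine p as stated.

2*x^2 - 3*x*y + y^2 - 3*y - 2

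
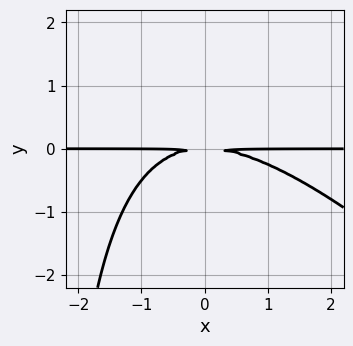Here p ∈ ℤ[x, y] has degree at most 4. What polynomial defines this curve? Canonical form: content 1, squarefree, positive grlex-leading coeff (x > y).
The degree is 3 — a generic line meets the curve in up to 3 points.
From the visible intercepts: every point of the x-axis in the box is on the curve.
Solving for integer coefficients yields p as stated.

x^2*y + x*y^2 + 3*y^2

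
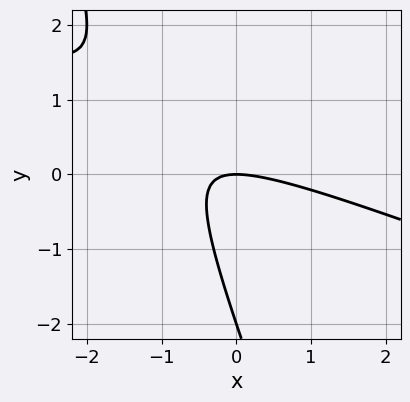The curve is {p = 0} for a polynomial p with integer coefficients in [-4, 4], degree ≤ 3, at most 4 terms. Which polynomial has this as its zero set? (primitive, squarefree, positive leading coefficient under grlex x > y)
First, the degree is 2 — a generic line meets the curve in up to 2 points.
Then, checking where it meets the axes: among the integer gridlines, it crosses the y-axis at y ∈ {-2, 0}; one x-axis crossing is at x = 0.
Finally, putting this together gives p.

x^2 + 3*x*y + y^2 + 2*y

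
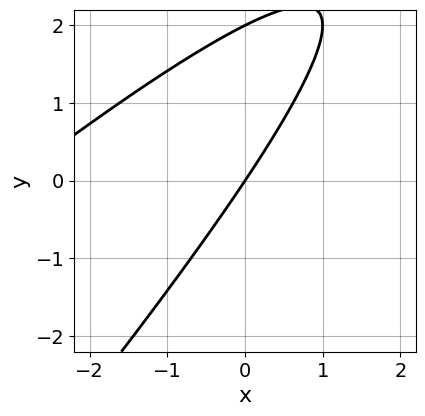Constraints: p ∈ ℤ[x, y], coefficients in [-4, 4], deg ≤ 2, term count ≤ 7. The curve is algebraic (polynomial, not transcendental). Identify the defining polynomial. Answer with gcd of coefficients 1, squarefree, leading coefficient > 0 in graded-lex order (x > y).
(a) The degree is 2 — the shape is more complex than any degree-1 curve.
(b) Reading off the gridlines: the y-axis gridline crossings are at y ∈ {0, 2}; one x-axis crossing is at x = 0.
(c) Fitting integer coefficients to these (and the overall shape) gives p.

x^2 - 2*x*y + y^2 + 3*x - 2*y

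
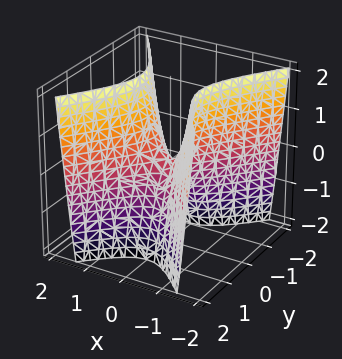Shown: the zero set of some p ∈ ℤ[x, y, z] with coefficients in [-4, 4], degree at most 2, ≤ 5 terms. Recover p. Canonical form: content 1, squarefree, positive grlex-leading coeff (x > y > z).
3*x^2 - 2*y^2 - z

(a) The degree is 2 — a saddle surface; a quadric.
(b) Symmetries: the y ↦ −y reflection is a symmetry, so y appears only in even powers; it's symmetric under x → −x, forcing even powers of x.
(c) Against the integer gridlines: one z-axis crossing is at z = 0; it meets the x-axis at x = 0 (among the integer gridlines); one y-axis crossing is at y = 0.
(d) The integer polynomial consistent with all of this is the stated p.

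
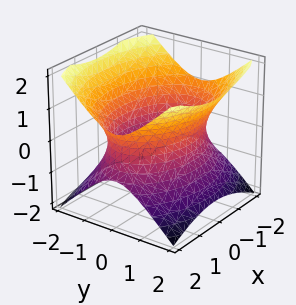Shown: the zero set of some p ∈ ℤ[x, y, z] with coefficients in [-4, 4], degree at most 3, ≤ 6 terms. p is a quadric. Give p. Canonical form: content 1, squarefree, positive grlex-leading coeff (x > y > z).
1. deg p = 2.
2. Symmetries: it's symmetric under z → −z, forcing even powers of z; it's symmetric under y → −y, forcing even powers of y; mirror symmetry x ↦ −x ⇒ only even powers of x.
3. From the axis intercepts and sections: no z-intercept at any integer in the box.
4. Matching integer coefficients to the picture gives p.

x^2 + 2*y^2 - 2*z^2 - 3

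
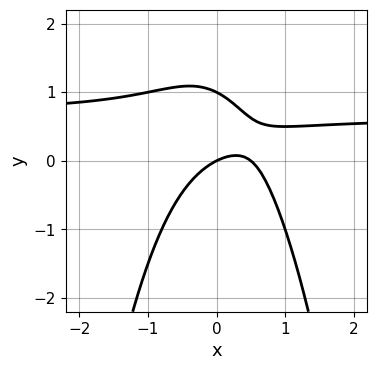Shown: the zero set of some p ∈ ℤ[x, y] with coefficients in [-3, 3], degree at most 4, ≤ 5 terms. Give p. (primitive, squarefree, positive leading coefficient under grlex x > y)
1. The degree is 3 — the shape is more complex than any degree-2 curve.
2. From the visible intercepts: one x-axis crossing is at x = 0; the y-axis gridline crossings are at y ∈ {0, 1}.
3. Putting this together gives p.

3*x^2*y - 2*x^2 + 2*y^2 + x - 2*y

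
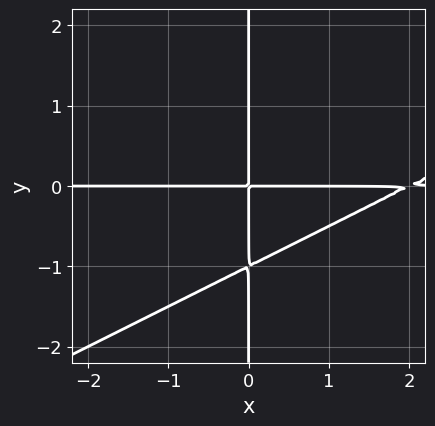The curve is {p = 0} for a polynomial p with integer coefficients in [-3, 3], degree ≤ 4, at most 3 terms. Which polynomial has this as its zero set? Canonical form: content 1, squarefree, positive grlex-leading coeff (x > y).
x^2*y - 2*x*y^2 - 2*x*y

First, degree: no degree-2 curve has this shape, so deg p = 3.
Then, checking where it meets the axes: the visible x-axis segment lies entirely on the curve; the visible y-axis segment lies entirely on the curve.
Finally, fitting integer coefficients to these (and the overall shape) gives p.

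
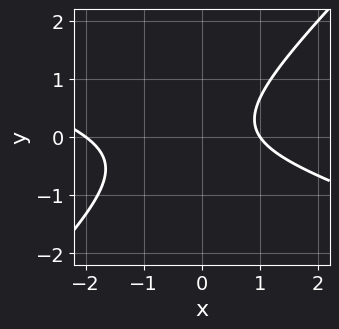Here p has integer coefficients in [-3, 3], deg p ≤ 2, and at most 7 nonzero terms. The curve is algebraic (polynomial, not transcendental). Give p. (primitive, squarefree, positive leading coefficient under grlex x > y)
x^2 + 2*x*y - 3*y^2 + x - 2

First, degree: the shape is more complex than any degree-1 curve, so deg p = 2.
Next, from the axis intercepts and sections: the curve avoids every integer y-axis point in the box; the x-axis gridline crossings are at x ∈ {-2, 1}.
Finally, fitting integer coefficients to these (and the overall shape) gives p.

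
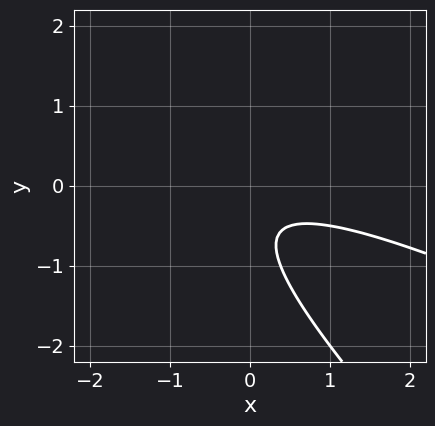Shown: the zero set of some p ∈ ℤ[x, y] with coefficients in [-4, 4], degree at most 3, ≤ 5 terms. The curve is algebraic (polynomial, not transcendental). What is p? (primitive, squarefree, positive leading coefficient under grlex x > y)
x^2 + 3*x*y + 2*y^2 + 2*y + 1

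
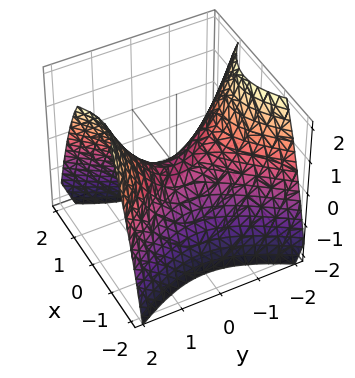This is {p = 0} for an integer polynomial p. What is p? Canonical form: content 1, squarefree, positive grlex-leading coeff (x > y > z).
First, degree: a saddle surface; a quadric, so deg p = 2.
Next, symmetries: it's symmetric under y → −y, forcing even powers of y; mirror symmetry x ↦ −x ⇒ only even powers of x.
Then, checking where it meets the axes: one z-axis crossing is at z = 0; one x-axis crossing is at x = 0; one y-axis crossing is at y = 0.
Finally, together with the visible shape, these determine p as stated.

3*x^2 - 2*y^2 + 3*z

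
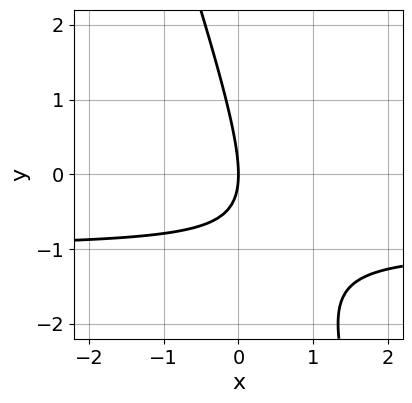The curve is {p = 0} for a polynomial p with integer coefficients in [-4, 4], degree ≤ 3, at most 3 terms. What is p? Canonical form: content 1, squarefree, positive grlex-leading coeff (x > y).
1. The degree is 2 — a generic line meets the curve in up to 2 points.
2. From the visible intercepts: it meets the x-axis at x = 0 (among the integer gridlines); it meets the y-axis at y = 0 (among the integer gridlines).
3. Putting this together gives p.

3*x*y + y^2 + 3*x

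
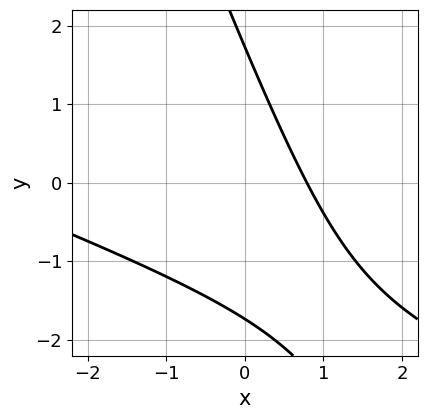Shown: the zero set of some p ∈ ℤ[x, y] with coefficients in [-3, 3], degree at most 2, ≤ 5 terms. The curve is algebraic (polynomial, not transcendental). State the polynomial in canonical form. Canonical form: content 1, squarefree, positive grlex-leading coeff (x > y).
x^2 + 3*x*y + y^2 + 3*x - 3

1. The degree is 2 — a generic line meets the curve in up to 2 points.
2. Solving for integer coefficients yields p as stated.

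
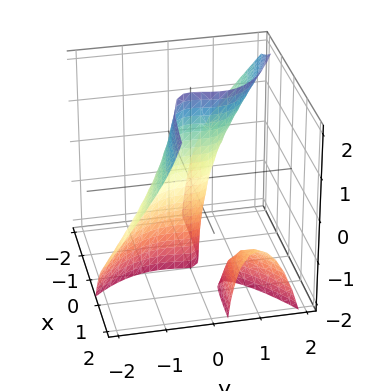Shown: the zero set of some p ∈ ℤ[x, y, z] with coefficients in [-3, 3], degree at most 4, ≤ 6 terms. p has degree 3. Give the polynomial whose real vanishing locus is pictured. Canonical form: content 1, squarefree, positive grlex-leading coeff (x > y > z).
1. The picture has 2 separate pieces.
2. The degree is 3 — the shape is more complex than any degree-2 surface.
3. Checking where it meets the axes: the visible z-axis segment lies entirely on the surface; it crosses the y-axis at the gridline y = 0; it meets the x-axis at x = 0 (among the integer gridlines).
4. Together with the visible shape, these determine p as stated.

2*x*y*z + 2*y^3 - y^2*z - 2*x*y + 2*x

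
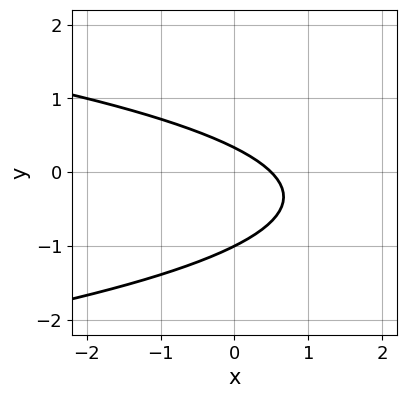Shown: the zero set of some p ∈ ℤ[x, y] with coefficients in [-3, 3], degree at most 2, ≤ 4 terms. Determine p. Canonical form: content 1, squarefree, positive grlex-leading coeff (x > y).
3*y^2 + 2*x + 2*y - 1

Degree: no degree-1 curve has this shape, so deg p = 2.
Reading off the gridlines: one y-axis crossing is at y = -1.
Fitting integer coefficients to these (and the overall shape) gives p.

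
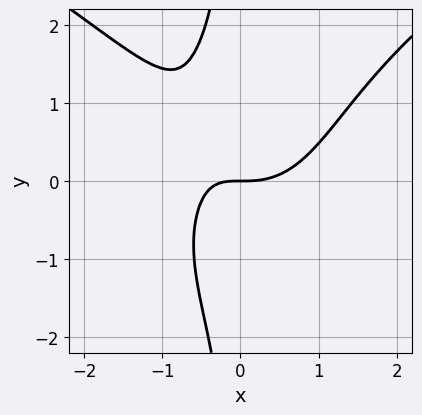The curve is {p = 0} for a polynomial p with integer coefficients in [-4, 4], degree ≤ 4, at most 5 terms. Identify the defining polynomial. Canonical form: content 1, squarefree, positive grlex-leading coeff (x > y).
x*y^3 - 3*x^3 + 3*x*y + 3*y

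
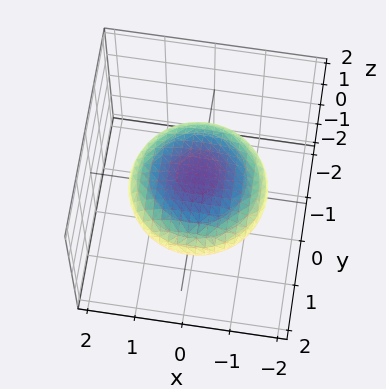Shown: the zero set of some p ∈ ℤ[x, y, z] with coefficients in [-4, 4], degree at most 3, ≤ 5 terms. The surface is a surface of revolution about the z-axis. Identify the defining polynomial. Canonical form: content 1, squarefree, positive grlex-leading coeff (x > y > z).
x^2 + y^2 + 3*z^2 - 2

(a) The degree is 2 — no degree-1 surface has this shape.
(b) Symmetries: the z-axis is an axis of rotation, so x and y enter only as x² + y².
(c) Against the integer gridlines: a circular section at z = 0 has radius between 1 and 2.
(d) Matching integer coefficients to the picture gives p.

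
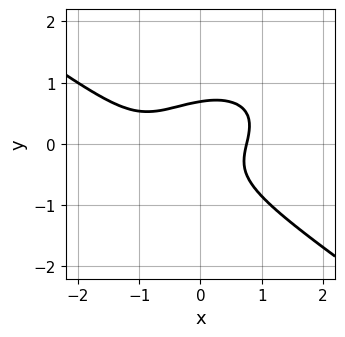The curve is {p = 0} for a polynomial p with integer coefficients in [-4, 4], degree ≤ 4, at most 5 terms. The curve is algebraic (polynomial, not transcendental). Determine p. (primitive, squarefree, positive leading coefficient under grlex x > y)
1. Degree: the shape is more complex than any degree-2 curve, so deg p = 3.
2. Matching integer coefficients to the picture gives p.

x^3 + 3*y^3 + x^2 - x*y - 1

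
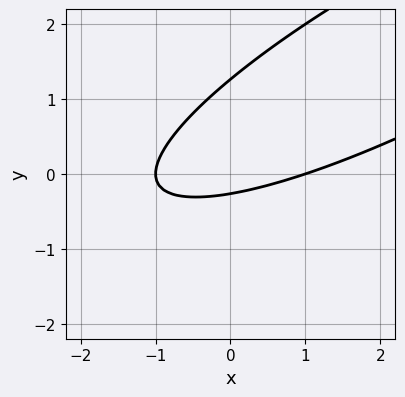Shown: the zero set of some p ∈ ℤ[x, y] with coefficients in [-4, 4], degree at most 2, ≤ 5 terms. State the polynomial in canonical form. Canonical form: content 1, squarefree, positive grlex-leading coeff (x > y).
x^2 - 3*x*y + 3*y^2 - 3*y - 1

Degree: no degree-1 curve has this shape, so deg p = 2.
Reading off the gridlines: the x-axis gridline crossings are at x ∈ {-1, 1}.
Solving for integer coefficients yields p as stated.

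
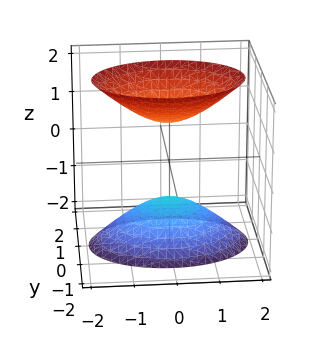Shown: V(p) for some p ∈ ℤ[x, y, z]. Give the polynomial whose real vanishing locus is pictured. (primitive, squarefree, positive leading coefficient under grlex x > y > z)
x^2 + 2*y^2 - z^2 + 1

1. I count 2 distinct pieces.
2. The degree is 2 — two sheets facing apart; a quadric.
3. Symmetries: it's symmetric under x → −x, forcing even powers of x; the z ↦ −z reflection is a symmetry, so z appears only in even powers; the y ↦ −y reflection is a symmetry, so y appears only in even powers.
4. Against the integer gridlines: the surface avoids every integer x-axis point in the box; it misses every integer gridline on the y-axis.
5. The integer polynomial consistent with all of this is the stated p.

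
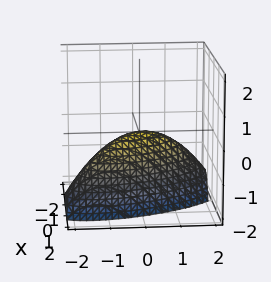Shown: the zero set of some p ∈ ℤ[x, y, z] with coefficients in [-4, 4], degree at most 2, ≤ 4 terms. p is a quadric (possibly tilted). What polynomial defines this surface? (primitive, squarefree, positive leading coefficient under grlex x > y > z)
(a) Degree: no degree-1 surface has this shape, so deg p = 2.
(b) From the axis intercepts and sections: one x-axis crossing is at x = 0; it crosses the y-axis at the gridline y = 0.
(c) Matching integer coefficients to the picture gives p.

3*x^2 + 2*x*y + y^2 + 2*z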